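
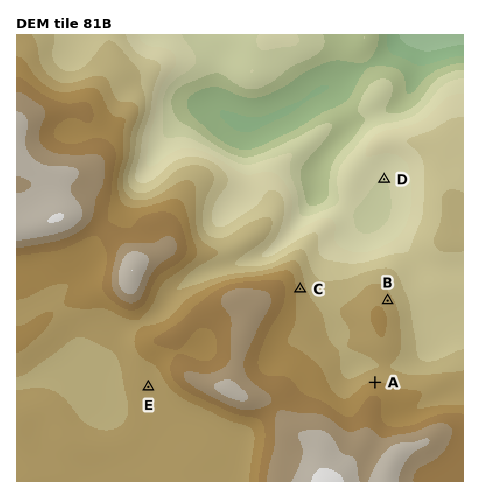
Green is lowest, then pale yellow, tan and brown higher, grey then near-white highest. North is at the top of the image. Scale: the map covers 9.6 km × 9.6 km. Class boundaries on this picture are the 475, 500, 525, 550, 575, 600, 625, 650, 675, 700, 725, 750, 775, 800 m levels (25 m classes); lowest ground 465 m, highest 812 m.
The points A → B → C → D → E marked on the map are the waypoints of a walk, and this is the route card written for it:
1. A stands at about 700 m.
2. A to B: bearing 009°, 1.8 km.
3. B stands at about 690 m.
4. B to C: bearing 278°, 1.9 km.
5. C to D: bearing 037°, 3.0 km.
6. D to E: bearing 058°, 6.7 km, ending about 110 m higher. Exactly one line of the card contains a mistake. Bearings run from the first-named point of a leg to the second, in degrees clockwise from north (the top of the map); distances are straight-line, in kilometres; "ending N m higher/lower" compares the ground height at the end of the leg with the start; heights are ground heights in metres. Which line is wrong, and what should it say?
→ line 6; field bearing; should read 229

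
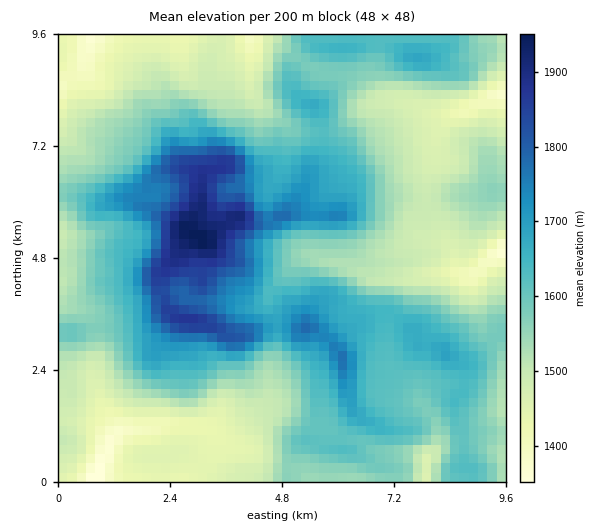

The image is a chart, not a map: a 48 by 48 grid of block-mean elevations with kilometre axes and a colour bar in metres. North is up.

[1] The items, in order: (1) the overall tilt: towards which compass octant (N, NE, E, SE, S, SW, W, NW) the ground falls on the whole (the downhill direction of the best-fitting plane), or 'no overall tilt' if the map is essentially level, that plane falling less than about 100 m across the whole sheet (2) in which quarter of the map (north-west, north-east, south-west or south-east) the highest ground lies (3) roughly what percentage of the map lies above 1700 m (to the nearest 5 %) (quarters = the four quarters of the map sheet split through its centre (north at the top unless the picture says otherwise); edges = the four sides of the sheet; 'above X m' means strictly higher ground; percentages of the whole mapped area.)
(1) No overall tilt - high and low ground are spread across the sheet.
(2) The highest ground is in the north-west quarter.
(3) Roughly 15 % of the ground is higher than 1700 m.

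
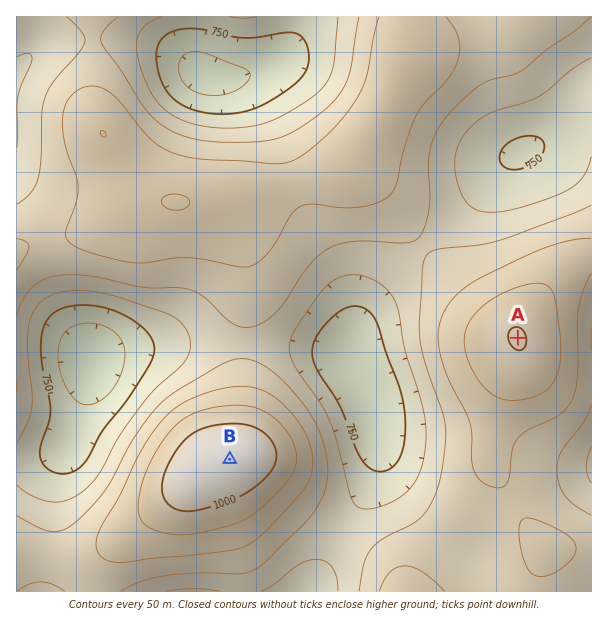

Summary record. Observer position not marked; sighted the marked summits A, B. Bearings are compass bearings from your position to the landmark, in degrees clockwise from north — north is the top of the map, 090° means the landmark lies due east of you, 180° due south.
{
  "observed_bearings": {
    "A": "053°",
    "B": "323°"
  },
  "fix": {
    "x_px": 276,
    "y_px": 520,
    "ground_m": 900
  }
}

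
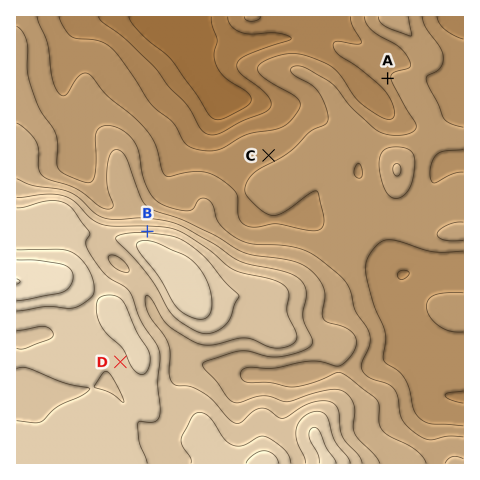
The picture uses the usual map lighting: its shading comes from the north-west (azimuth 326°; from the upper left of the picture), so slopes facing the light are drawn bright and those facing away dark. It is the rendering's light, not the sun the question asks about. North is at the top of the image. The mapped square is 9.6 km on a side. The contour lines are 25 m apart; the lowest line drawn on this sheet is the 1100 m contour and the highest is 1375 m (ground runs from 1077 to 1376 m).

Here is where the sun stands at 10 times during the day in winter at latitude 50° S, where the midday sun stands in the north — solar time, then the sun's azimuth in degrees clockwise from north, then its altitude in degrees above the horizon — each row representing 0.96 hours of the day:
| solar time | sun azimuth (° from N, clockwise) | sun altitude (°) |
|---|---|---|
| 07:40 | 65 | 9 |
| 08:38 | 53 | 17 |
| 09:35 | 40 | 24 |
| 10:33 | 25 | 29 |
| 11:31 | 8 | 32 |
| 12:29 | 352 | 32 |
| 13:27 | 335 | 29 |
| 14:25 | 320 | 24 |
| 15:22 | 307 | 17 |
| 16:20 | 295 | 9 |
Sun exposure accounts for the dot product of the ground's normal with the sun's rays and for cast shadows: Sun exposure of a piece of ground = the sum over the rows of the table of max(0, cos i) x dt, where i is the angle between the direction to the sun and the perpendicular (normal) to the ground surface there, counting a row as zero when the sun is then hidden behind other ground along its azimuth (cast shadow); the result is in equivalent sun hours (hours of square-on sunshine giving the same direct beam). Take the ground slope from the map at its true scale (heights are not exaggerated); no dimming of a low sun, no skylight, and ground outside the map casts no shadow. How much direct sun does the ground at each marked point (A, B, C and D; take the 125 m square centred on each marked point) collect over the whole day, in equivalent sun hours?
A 3.4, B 4.6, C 3.8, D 3.4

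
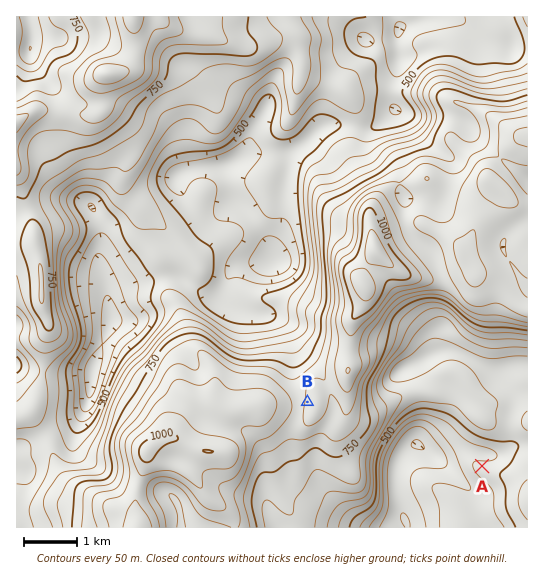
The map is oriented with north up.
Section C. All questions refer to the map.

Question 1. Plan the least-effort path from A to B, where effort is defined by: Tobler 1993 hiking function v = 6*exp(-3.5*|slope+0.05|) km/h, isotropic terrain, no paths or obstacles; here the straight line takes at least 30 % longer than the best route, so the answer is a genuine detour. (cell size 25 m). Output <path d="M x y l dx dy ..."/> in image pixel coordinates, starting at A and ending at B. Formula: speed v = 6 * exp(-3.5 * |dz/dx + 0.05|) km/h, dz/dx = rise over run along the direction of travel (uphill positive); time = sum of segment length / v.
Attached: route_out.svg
<path d="M482 466l-8-8-7-13-8-8-5-11-12-12-21-11-27 0-33 18-16 0-6-3-2-3-11-5-3 0-16-8"/>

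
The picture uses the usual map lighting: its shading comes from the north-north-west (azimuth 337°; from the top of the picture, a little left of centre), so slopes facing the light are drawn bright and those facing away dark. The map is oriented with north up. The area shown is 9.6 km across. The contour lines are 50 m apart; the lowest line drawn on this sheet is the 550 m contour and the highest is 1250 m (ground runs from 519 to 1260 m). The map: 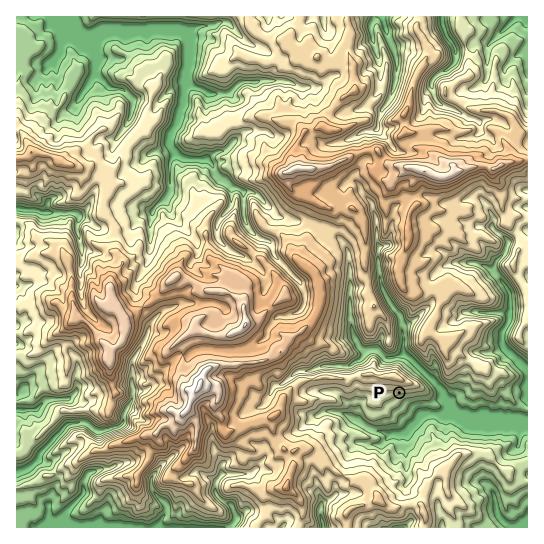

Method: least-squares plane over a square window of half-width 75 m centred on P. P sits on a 28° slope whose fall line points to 171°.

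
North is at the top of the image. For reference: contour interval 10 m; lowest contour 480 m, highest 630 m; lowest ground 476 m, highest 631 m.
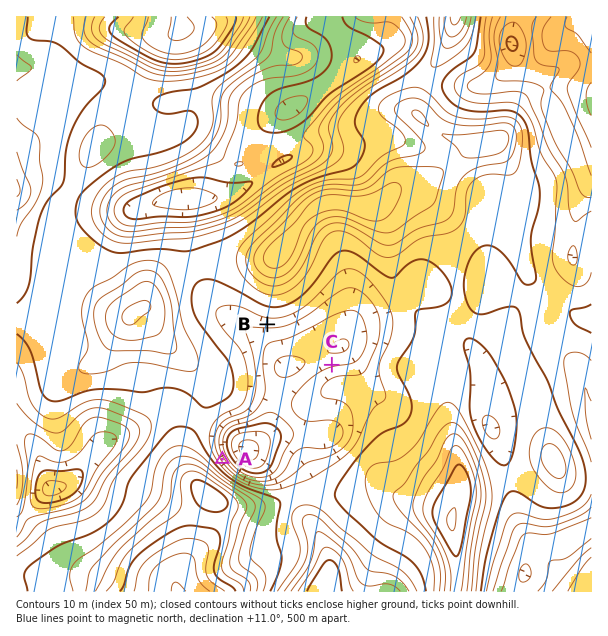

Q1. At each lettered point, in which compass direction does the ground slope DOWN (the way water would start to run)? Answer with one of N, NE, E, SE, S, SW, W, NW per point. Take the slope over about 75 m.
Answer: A NE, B S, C N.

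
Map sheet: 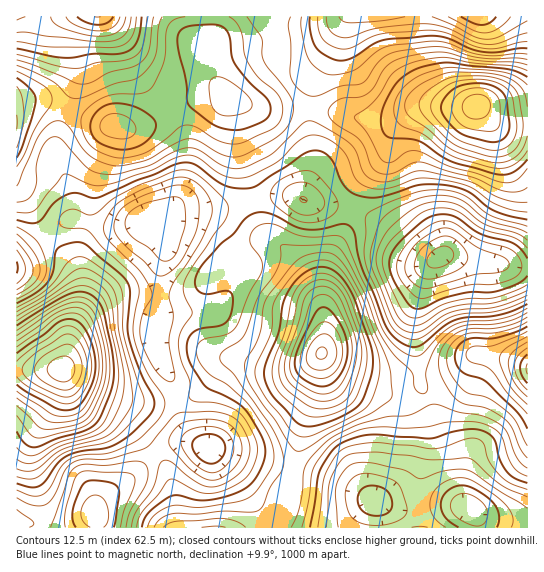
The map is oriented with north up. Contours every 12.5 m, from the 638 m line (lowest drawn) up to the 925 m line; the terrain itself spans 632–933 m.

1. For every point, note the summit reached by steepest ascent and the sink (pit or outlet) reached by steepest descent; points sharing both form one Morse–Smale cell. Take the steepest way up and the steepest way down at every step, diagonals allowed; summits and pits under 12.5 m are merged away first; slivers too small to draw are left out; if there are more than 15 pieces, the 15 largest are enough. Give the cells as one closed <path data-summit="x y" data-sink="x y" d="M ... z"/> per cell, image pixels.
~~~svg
<path data-summit="477 105" data-sink="441 257" d="M477 105l-16 3-35-1-16 6-17 17-4 8-4 19-24 26-10 26 30 14 28 25 20 11 26-3 40 8 32 3 1-142-33-2z"/><path data-summit="322 353" data-sink="149 219" d="M254 200l-33 8-40 1-28 12 7 6 5 14 0 13-5 20 0 31-7 25 0 8 8 24 11 19 5 19 16-4 6-4 12-11 6-12 8-8 17-1 23 8 21 1 17-4 11-5 9-9 1-28-4-9-5-5-33-9-29-21-16-8-10-3-10 2 20-18 21-11 14-2-11-10z"/><path data-summit="477 105" data-sink="478 17" d="M527 16l-180 0-6 9-16 36-12 17-2 31 26 3 25 7 25 1 32-13 58-2 18 18 32 1z"/><path data-summit="322 353" data-sink="441 257" d="M353 209l-2 1-7 23-13 24-4 12-5 39-3-11-18-31-15-17-13-9-15 1-21 11-18 17 8-1 10 3 16 8 29 21 33 9 5 5 5 15-4 25 8 13 10 10 10 6 52 18 17 2 9-3-7-17-5-38 0-35 10-36 4-8 8-7-8 0-12-6-15-10-17-18z"/><path data-summit="322 353" data-sink="374 501" d="M322 355l-2 3-3 32-14 36-8 41-10 28-1 14-8 18 98 1 1-27 23 8 20 0-1-22 10-44 0-16-6-17-4-5-14-2-60-23-14-13z"/><path data-summit="62 370" data-sink="95 514" d="M62 369l-46 1 1 158 80 0 0-7-2-10 6-12 28-19 26-26 0-3-29-30-47-24-10-12z"/><path data-summit="62 370" data-sink="149 219" d="M150 219l-28 8-17 0-15-4-6 2-5 26 4 30-2 20-12 34-1 16-5 19 15 11 41 18 22 4 20 0 15-4-4-18-11-19-8-24 0-8 7-25 0-31 5-20 0-13-8-18z"/><path data-summit="322 353" data-sink="210 449" d="M321 355l-18 10-17 4-13 0-31-9-13 0-12 9-6 12-12 11-23 9 4 17 8 15 10 10 12 5 26 27 23 35 8 18 9-1 8-18 1-14 10-28 8-41 14-36z"/><path data-summit="527 369" data-sink="467 507" d="M483 355l-6 0-6 6-6 12-8 10-29 16 16 52 1 23 12 24 10 10 11 7 16 5 33 1 1-155-19-7z"/><path data-summit="527 369" data-sink="441 257" d="M455 256l-13 0-13 10-14 44 0 35 5 38 7 16 11-4 19-12 20-28 25 2 26 8 0-98-50-6z"/><path data-summit="115 126" data-sink="149 219" d="M170 109l-16 12-13 6-18 1-8-3-2 2-17 46-10 50 19 4 17 0 27-8 9 1 8-4 9-10 6-12 6-23 0-26-3-11z"/><path data-summit="229 101" data-sink="478 17" d="M346 16l-13 5-18 3-26 0-18-7-6 10-12 9-27 4-17 5 8 40 12 15 22 7 59 1 3-30 12-17z"/><path data-summit="229 101" data-sink="98 17" d="M214 16l-109 1 18 24 16 34 32 34 22-9 16-3 18 1-10-13-4-14-1-16-4-9 7-19z"/><path data-summit="62 370" data-sink="17 267" d="M47 235l-31 23 1 111 45 0 5-11 4-28 8-20 1-29-3-8-9-15z"/><path data-summit="115 126" data-sink="98 17" d="M105 16l-19 0-6 9-5 21 4 28-12 36 40 15 28 3 14-4 13-8 7-7-30-34-16-34z"/>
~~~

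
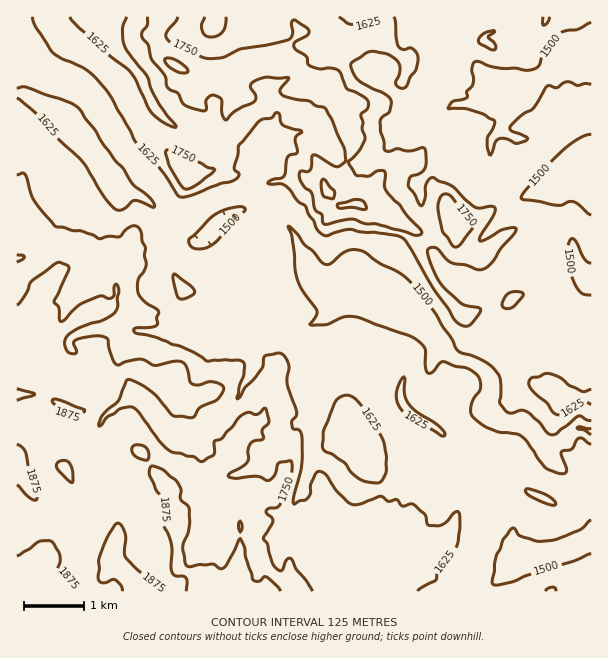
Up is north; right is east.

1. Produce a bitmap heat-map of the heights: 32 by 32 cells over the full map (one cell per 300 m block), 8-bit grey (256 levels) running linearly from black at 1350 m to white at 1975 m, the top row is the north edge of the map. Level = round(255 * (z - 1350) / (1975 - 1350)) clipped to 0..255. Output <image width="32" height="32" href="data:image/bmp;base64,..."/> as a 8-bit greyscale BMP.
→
<image width="32" height="32" href="data:image/bmp;base64,Qk02CAAAAAAAADYEAAAoAAAAIAAAACAAAAABAAgAAAAAAAAEAAATCwAAEwsAAAABAAAAAAAAAAAAAAEBAQACAgIAAwMDAAQEBAAFBQUABgYGAAcHBwAICAgACQkJAAoKCgALCwsADAwMAA0NDQAODg4ADw8PABAQEAAREREAEhISABMTEwAUFBQAFRUVABYWFgAXFxcAGBgYABkZGQAaGhoAGxsbABwcHAAdHR0AHh4eAB8fHwAgICAAISEhACIiIgAjIyMAJCQkACUlJQAmJiYAJycnACgoKAApKSkAKioqACsrKwAsLCwALS0tAC4uLgAvLy8AMDAwADExMQAyMjIAMzMzADQ0NAA1NTUANjY2ADc3NwA4ODgAOTk5ADo6OgA7OzsAPDw8AD09PQA+Pj4APz8/AEBAQABBQUEAQkJCAENDQwBEREQARUVFAEZGRgBHR0cASEhIAElJSQBKSkoAS0tLAExMTABNTU0ATk5OAE9PTwBQUFAAUVFRAFJSUgBTU1MAVFRUAFVVVQBWVlYAV1dXAFhYWABZWVkAWlpaAFtbWwBcXFwAXV1dAF5eXgBfX18AYGBgAGFhYQBiYmIAY2NjAGRkZABlZWUAZmZmAGdnZwBoaGgAaWlpAGpqagBra2sAbGxsAG1tbQBubm4Ab29vAHBwcABxcXEAcnJyAHNzcwB0dHQAdXV1AHZ2dgB3d3cAeHh4AHl5eQB6enoAe3t7AHx8fAB9fX0Afn5+AH9/fwCAgIAAgYGBAIKCggCDg4MAhISEAIWFhQCGhoYAh4eHAIiIiACJiYkAioqKAIuLiwCMjIwAjY2NAI6OjgCPj48AkJCQAJGRkQCSkpIAk5OTAJSUlACVlZUAlpaWAJeXlwCYmJgAmZmZAJqamgCbm5sAnJycAJ2dnQCenp4An5+fAKCgoAChoaEAoqKiAKOjowCkpKQApaWlAKampgCnp6cAqKioAKmpqQCqqqoAq6urAKysrACtra0Arq6uAK+vrwCwsLAAsbGxALKysgCzs7MAtLS0ALW1tQC2trYAt7e3ALi4uAC5ubkAurq6ALu7uwC8vLwAvb29AL6+vgC/v78AwMDAAMHBwQDCwsIAw8PDAMTExADFxcUAxsbGAMfHxwDIyMgAycnJAMrKygDLy8sAzMzMAM3NzQDOzs4Az8/PANDQ0ADR0dEA0tLSANPT0wDU1NQA1dXVANbW1gDX19cA2NjYANnZ2QDa2toA29vbANzc3ADd3d0A3t7eAN/f3wDg4OAA4eHhAOLi4gDj4+MA5OTkAOXl5QDm5uYA5+fnAOjo6ADp6ekA6urqAOvr6wDs7OwA7e3tAO7u7gDv7+8A8PDwAPHx8QDy8vIA8/PzAPT09AD19fUA9vb2APf39wD4+PgA+fn5APr6+gD7+/sA/Pz8AP39/QD+/v4A////APLt5cvQ1uTaz9jl7eXZyq+hm5WTj4d4aFdNPz5KYGhl7u7VxdPj1sjS19bX4selopqamZaQiYByaFlANzY6QlHS39DCzeTLxtLSyMrVtJGYl5eTjYh/enZvX0U5ODg0LsTFwr/H18rI29nDw9G2jIiOjIaFgXt0cnFlTz9ES0g7x8rBxsbLx8re2L7Ez7OYeYGCeHh5dXBrb2pZSFVlZVPVy8PNx8fFzt7PvMHAs693dXhrbWxoZGZsZVNbbWpbX93A0s/GxsbW1b+zraOgp4pram14b11mbGdYVWZgSUJb2L3Qz8vI0c+xpqKvq5KTjl9se4tyWGhuY1xiZk0oPVjLt7i7xMfNtZGJkqWtopN8X3uMj2hOXW1lWFBLLSEgMcLDycqwtLiWkZeFhqSmlG5adod1UVhuZU0/KCYpVFEu0c/Uy8Wql5GvsqSPhpyaa09oeGBNcFZMRTcqQ1NxfW7JwLmwsbGerr6rpJ54hYtZR1FYUEtpRkdMQSxQbXx2Yrqtq6iop6morp+DgnRqgl5JQkJCRVxEPj0zQFlhXk5DvLSopaqalJCAcVtXWFtjTUpMS0xOTj8vOk1iXlFHREe8s6iinI15cF1NSEdHS0hAQUVLR0A7MjZWZ19WUU5OULGuo6epn4x3XVBNS0hFQUA+OTo4NTM2SHlyZGlgWFBOpa+im56hgWJecVlGQUBBQTw6NzY6OkBra2RlcGteTT+eqKeZjpp6ZmVeSENCQ0Q+Ojk5Ojs9WmxjZ2RhYFlHO6GWnpeGinpmYENAQ0lHRD08QDw9P0pza3x6c2JaTj89lpGIgXd2dmVWPj0+R0lCPUhdTk5TboyKp392bV9PQD6Df2xpZWZqY08+PT1AQz9CbaCTo7G4kJ67mGplYExAP3drYWJmdG1sUE5FQD9BQ1ybzdPRvZh1o6NvaU5EPz08cWViZHGOc1dln39jVF5nhrfTwb6lfW2BaE1RVkA4OjluY2Rpg4dXWpW3pY9qWWWNrrGmlZuDdF1UVURPVD01NWhjaX2GX1uCoJKIjmpUWHKUlaeTeHNxW1tRQENGSDovYmd+i29Qd5N/dn6RgltacH2WuJpqWmBZV008PEBCRUFmeIF2VV+Pd3WLmKCbh3SGkKm7m3JZS0hHQjk2P0ZIRnN0a1xRgopwja+pqa+XlaexvbaWdF9aTkA3LywwQkVDY1ZQUnSRdXewyr3Aw6ajq7G3i2llcWRVSzsxMDEyODdPU2iDjHVxmtDCrK29wbesnY95amx0bGBTQ09SSzEiH1FplY1xa4Gsqp2dnp+hp6SXiIOAe29jW1ZmbmNfRzEvXoWPcGZqgq6qm6ammpabo5N9cnJ6amheVFlmZGBmSD4="/>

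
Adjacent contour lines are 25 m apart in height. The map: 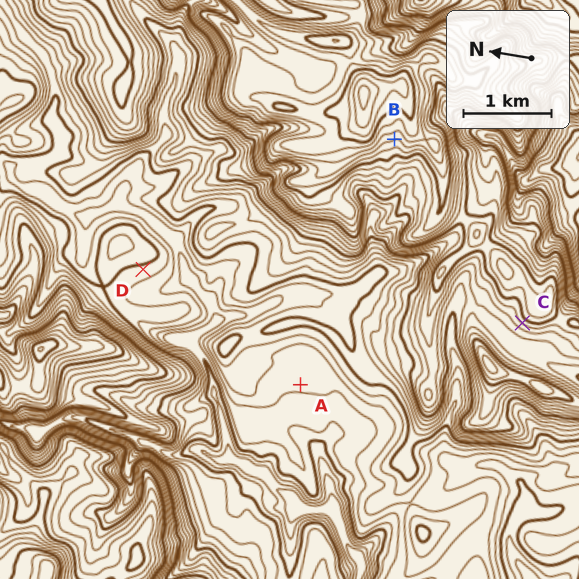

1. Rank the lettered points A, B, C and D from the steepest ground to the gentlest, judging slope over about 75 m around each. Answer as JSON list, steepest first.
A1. ["C", "B", "D", "A"]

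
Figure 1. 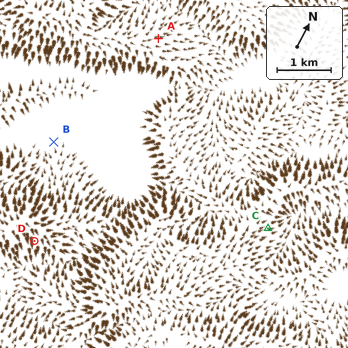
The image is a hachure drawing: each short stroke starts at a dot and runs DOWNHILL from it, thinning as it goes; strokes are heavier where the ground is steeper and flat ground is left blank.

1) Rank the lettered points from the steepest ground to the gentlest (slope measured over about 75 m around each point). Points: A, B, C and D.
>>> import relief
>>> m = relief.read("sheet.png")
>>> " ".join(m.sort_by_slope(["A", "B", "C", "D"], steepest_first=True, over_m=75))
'D C A B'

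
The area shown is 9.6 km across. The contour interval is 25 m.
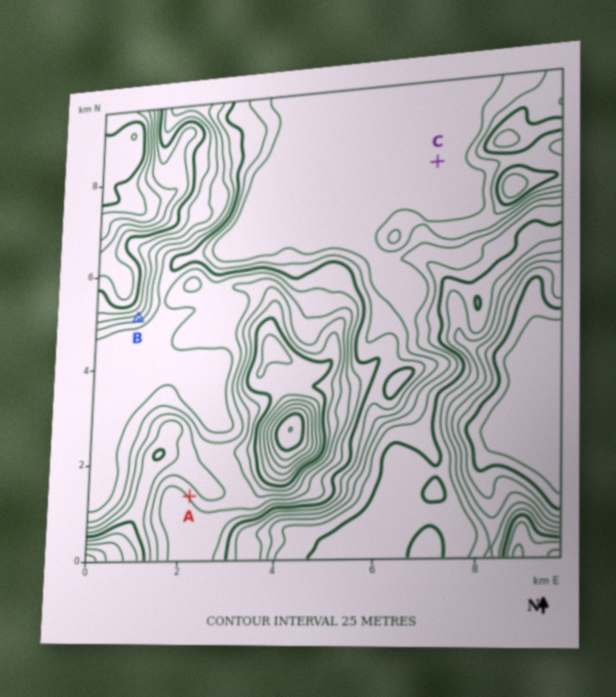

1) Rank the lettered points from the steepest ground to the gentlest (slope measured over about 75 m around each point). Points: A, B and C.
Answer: B A C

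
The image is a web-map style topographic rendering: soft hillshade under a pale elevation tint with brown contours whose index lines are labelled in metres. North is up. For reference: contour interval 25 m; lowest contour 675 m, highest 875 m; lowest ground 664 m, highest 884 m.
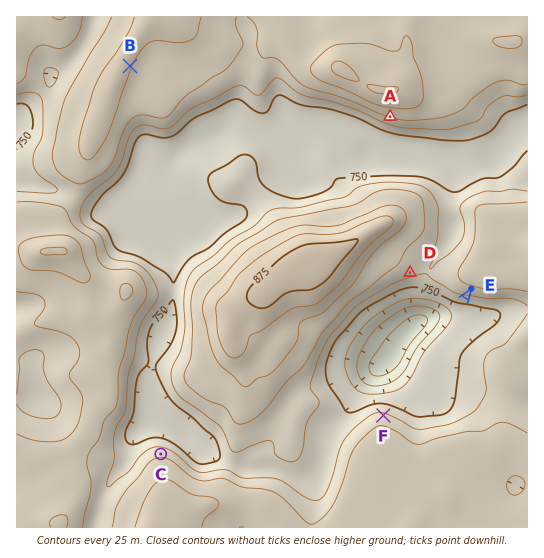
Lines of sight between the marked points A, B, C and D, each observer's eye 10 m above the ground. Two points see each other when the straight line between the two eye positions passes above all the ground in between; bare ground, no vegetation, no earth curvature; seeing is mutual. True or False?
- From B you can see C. True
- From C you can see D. False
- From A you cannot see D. True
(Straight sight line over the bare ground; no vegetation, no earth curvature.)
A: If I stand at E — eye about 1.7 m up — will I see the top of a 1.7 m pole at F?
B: Yes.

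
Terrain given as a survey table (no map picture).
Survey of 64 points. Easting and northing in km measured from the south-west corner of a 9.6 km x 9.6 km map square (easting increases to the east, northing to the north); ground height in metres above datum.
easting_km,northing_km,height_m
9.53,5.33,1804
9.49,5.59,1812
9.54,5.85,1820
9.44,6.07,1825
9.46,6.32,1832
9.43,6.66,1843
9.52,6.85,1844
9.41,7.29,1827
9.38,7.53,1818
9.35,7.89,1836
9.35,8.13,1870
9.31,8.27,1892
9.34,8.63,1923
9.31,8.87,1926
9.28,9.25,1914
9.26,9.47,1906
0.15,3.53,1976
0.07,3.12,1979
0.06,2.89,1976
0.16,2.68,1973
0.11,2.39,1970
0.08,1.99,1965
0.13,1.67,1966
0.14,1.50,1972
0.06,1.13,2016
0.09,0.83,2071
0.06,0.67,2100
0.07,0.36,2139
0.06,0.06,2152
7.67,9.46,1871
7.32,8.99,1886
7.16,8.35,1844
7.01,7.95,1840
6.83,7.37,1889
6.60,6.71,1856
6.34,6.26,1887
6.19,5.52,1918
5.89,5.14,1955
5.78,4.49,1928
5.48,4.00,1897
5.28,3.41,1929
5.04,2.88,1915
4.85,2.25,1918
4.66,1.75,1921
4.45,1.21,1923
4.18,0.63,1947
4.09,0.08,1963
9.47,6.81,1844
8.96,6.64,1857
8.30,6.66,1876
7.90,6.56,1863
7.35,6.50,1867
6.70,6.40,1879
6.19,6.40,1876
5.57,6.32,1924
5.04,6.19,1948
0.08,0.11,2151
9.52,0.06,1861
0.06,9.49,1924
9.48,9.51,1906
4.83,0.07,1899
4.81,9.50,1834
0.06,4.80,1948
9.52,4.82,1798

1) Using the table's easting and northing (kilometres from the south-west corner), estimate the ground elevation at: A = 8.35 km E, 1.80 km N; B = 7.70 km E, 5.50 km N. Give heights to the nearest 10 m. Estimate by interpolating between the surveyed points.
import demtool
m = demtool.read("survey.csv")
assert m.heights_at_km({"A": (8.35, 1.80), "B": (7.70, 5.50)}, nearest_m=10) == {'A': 1830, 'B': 1870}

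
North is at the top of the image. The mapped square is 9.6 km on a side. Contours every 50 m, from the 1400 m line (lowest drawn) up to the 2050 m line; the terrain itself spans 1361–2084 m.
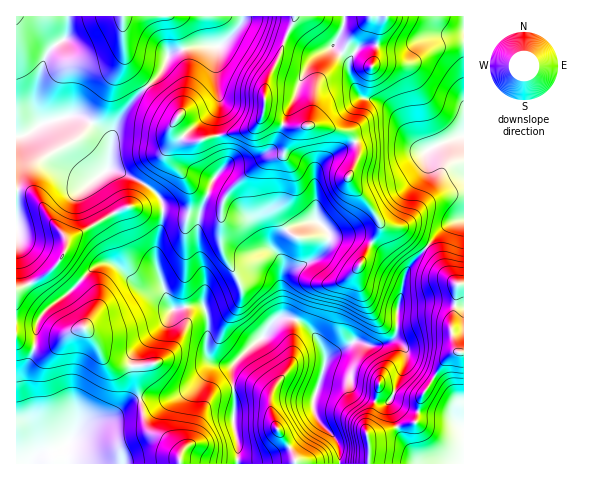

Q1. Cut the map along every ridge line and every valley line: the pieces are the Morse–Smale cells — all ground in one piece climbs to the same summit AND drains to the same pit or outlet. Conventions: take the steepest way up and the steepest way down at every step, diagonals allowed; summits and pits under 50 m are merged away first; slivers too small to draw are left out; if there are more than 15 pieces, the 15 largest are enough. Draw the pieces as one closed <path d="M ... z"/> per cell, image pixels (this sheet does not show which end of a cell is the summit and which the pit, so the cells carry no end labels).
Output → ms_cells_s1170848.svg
<path d="M343 16l-100 0-3 10-20 20-28 0-21 7-10 21-29 28-17 24-3 12-4 30 14 4 23 12 16 15 2 5 0 13-7 28 0 20 11 33 6 11 19-4 10 0 3 3 2 8-1 38 4 6 6 4 16 1 32-30 13-16 7-2 21 7 7 8 12 19 2 9 6-6 23-12 16 4 10-1 11-5 4-6 2-26 6-32 23-30-25-18-19-3-18-26-13-14-4-9 11-23-6-15-6-6-25-6-13-1 3-9 4-29 3-7 21-25-7-10 9-13 2-7z"/><path d="M76 115l-33 8-21 13-6 1 0 200 5 6 11 4 3 0 2-24 6-10 25-19 24-26 6-4 13-1 8 5 19 18 10 4 17 3-9-28 0-20 7-28 0-13-2-5-16-15-29-14-8 0 2-18 0-9-2-5-14-14z"/><path d="M242 16l-225 0-1 120 6 0 21-13 33-8 22 13 10 10 3 8 7-24 14-20 29-28 10-21 21-7 28 0 20-20z"/><path d="M341 53l-25 34-4 29-3 9 13 1 25 6 6 6 6 15-11 23 4 9 13 14 18 26 19 3 25 18 18-19 7-5 12-2 0-83-11 1-27 13-5-1-12-13-9-18-10-12-9-6-16-2-6-4-9-20-2-14z"/><path d="M285 317l-8 2-13 16-30 28-2 6 2 22-1 29 5 21 0 22 101 1 0-18-7-12-14-14-4-10 1-15 10-31-1-13-8-15-11-12z"/><path d="M427 247l-15 17-8 12-6 32 0 20-4 11-9 5-11 2-19-4-23 12-7 7-1 4 1 3 22 7 4 6 2 9 7 5 22 8 7-1 8 25 19-6 5-23 20-33 12-12 11-2 0-66-9-2-6-6-14-22z"/><path d="M384 16l-14 0-20 23-8 14 6 8 2 14 9 20 6 4 16 2 9 6 10 12 13 22 11 10 29-13 10-2 1-94-10 0-14 3-33 19-28-1-7 3 4-14 3-24z"/><path d="M84 328l-16 5-12 12-7 3-15-1-8 20-2 11 7 24 1 18 6 20 0 13-3 6 7-4 24-9 19-22 24-7 8-4 16-22 0-24-24-5-7-6-6-13z"/><path d="M111 263l-9 0-10 5-24 26-25 19-7 16-1 18 1 1 13 0 7-3 12-12 16-5 12 15 6 13 7 6 13 4 11-1 3-14 29-28 9-14-12-18-14-1-10-4-19-18z"/><path d="M232 365l-17 1-5 2-17 19-14 8-7 3-32 1 7 28 5 5 14 8 12 11 3 13 57-1 0-22-5-21z"/><path d="M202 305l-28 4-9 14-29 28-3 14 4 2 0 19 3 13 32-1 7-3 14-8 17-19 5-2 15-1-10 0-9-4-5-7 1-38z"/><path d="M463 352l-10 1-12 12-20 33-5 23-18 6 4 12 18 23 8 2 36-1z"/><path d="M139 399l-9 3-20 15-16 4-13 7-15 18 0 17 114 1 1-8-3-5-12-11-14-8-5-5z"/><path d="M329 368l-6 2-8 25-1 15 2 7 20 22 3 7 1 18 28 0 2-18-3-11 14-1 15-7-7-24-12-1-17-7-7-5-2-9-4-6z"/><path d="M463 16l-78 0-5 8-7 40 6-1 28 1 33-19 23-3z"/>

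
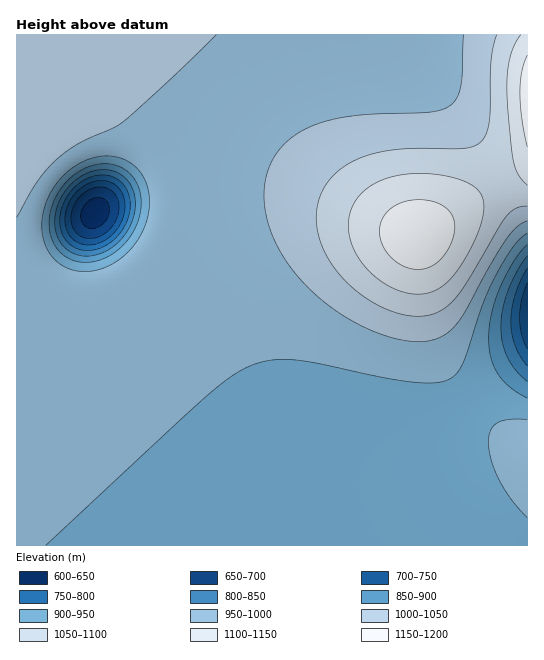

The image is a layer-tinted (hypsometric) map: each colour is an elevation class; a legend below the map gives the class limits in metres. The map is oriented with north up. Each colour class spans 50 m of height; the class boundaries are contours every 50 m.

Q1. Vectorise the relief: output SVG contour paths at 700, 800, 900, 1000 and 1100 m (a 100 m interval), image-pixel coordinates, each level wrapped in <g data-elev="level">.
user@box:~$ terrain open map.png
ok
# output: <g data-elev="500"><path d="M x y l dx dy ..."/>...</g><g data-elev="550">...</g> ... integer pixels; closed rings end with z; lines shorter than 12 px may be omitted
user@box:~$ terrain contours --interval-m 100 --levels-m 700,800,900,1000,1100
<g data-elev="700"><path d="M83 237l-8-5-3-8-1-11 3-9 7-8 9-7 9-2 10 2 6 6 4 8 0 9-3 9-7 9-8 6-10 3z"/></g><g data-elev="800"><path d="M527 366l-7-10-5-11-3-12-1-12 1-13 3-13 12-27"/><path d="M79 249l-11-6-7-12-1-15 5-15 9-13 13-10 15-3 13 3 10 8 5 11 0 14-5 14-9 12-11 9-14 4z"/></g><g data-elev="900"><path d="M527 398l-17-11-12-13-7-17-2-18 2-24 8-24 15-30 13-16"/><path d="M77 261l-8-3-8-5-5-6-4-8-3-10 0-10 6-20 12-18 18-13 18-4 10 0 8 3 12 10 7 14 1 17-5 19-11 17-15 11-17 7z"/></g><g data-elev="1000"><path d="M17 217l20-36 20-22 22-16 34-15 11-7 47-43 45-43"/><path d="M463 35l-2 52-5 12-7 8-8 3-11 2-63 2-33 5-28 10-12 7-10 8-12 17-7 20-1 23 6 24 9 21 13 20 17 19 20 17 22 15 26 13 22 6 22 3 10-2 10-3 14-12 10-13 23-43 18-29 11-13 10-6"/></g><g data-elev="1100"><path d="M409 293l17 0 15-6 13-12 13-20 12-26 5-21-1-8-2-6-11-10-15-6-17-3-19-2-18 2-15 4-13 6-11 8-8 10-4 12-2 13 3 15 6 13 10 13 12 11 15 9z"/><path d="M521 35l-7 11-5 14-2 17 0 20 7 66 4 12 9 10"/></g>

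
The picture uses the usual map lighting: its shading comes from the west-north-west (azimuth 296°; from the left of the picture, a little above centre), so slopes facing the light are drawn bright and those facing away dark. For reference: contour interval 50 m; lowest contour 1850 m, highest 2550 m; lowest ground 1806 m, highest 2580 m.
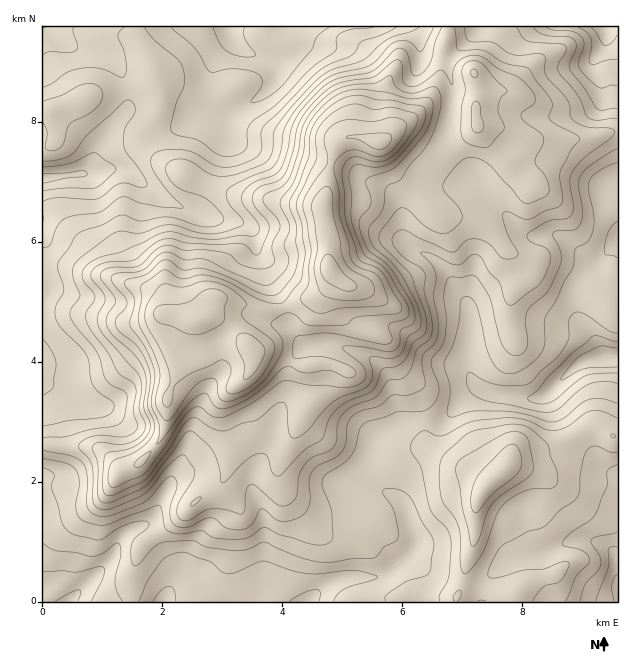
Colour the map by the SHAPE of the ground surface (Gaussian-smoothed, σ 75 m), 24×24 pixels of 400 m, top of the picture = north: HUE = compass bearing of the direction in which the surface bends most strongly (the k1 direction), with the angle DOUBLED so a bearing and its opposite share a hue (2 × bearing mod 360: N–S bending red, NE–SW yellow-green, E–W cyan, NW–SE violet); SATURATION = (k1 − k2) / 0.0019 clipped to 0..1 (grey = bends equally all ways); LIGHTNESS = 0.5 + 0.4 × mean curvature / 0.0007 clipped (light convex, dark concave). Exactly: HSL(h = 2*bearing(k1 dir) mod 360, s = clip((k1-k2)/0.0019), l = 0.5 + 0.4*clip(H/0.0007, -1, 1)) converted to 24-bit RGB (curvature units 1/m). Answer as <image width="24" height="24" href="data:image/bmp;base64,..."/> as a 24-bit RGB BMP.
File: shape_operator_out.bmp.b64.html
<image width="24" height="24" href="data:image/bmp;base64,Qk32BgAAAAAAADYAAAAoAAAAGAAAABgAAAABABgAAAAAAMAGAAATCwAAEwsAAAAAAAAAAAAAtXJrHWFDtVuUy6+Sj1aiRYV4lG13n3OSc5SFiHFsomN4Il0xXbdBcVXAk3zDm4bKU3HA5byuOWy0sa/SvXrCvb1+c3lcQIZCmYl1m2JoFFc12ZqDo4VvTVxibmBNmZZbgYZbalJYi2JdpHd2QpVBX507KXMwfHxFV0tu7bmVMnxUTHVHaJxT26TVya7gPym9pX6blXKBtrxZFIBR4HizljA2OIBMrH5sgq9bQUdyeaKNkbq4h4izi4eoh5CrLD5nZl9H1rJ2s9FeV3Z5kIddTn8vhmwlcBpKemaKyWO245NkLGIpBy4d+M3xY4ffSqeHs9nYXjChd7t+XqOObn+UiIacpIOPUidqmHOUq8lh2uFSSXt7i2l/nHh2eoCdfZilZ4aXMih5/s3Yv5SLEZxcCmJT8LTTnZPPfTiOcam8osyfUXqEa1dsgHpkekJKRVl8mYmhVJKw+9DTNWxKPXVUhbKMgJufd22MU1QjEiIghOKQ+c/89c3VAzAwYoFIvpNxU0eIk7J4xJ9fUjkvMnQ1UmV/kYKeWXWPbpCheq6vzIK289jtWJzNhHmgg25yeFRE09n4kK78v/nqLTt5/8zcCYezPVRhlK1rmXiOUHWF05KSipu8hr3HNFJyd46Rd4ScSLKyp42raYqi6NjQdGPApmfIo1GLzYHCh41VSX9BX00pPA8noUMJ/+m/DSI3us81PHQ2S3F8wImIxLR3YFQzQUItPG85cYxMKoQyQJZjcbKsn8iqsmXEdDGQ3anZrc7TiIhdcT1DbkUzDSst36nq/NbPCidr+cLfrdtPFk4wQ3A7z29szEB1UbxsNl+Aca1zd8OVL3lZTUgTMSoCJDADHFBKurSKqpByiHR5YU95rm6cWT6MIooZ79ehplrCHYZ8+tHUNWbNNG3Hd4bR1+X02sb0eRmAYNZ8ak2HWzdmqE+avqabtK6EBjcWD40YyXNbfVZYWDtJeFpIe0VJVc1bqMNylJFXPD+Bw+TD5tDvF1R4dYUcWzEIYwIF1vfUimwtMpdWKz5mf12Rz8izlaC8xJTOIJaAMCUDdUqebG2/lZvcmY3m3efGd4C8xbLbRMe1ZMgvfi8ifh9lvWt9VsK0QNliz2cbsPXbQ1bLKSVtX1aDyNmRgndgeWVklDWSpavWRm6NjlQ8X04dTFcatOGkgJC+wH7CxMrog7Lsfj/wwnTm0oSmwV18iN3U0Pvzk3TVYC1gPiZOVGJx3MadkoFWSYh6TVCWocShUEN6YlrW0uX5zez+yZDmYtKqdNOjzLRVayhBRSdPazdj66Kk0frv2OHznJPMvyq4limSNzt3VZWQj7Fmy6mjVXuWP5WXo66KSU2WTKZmbqEyVlUlR7pv3J2Oc5DC12TOfD+liyd9MTte2vWlyORuHG0pYR0ZLAcKiBsmZLyORpSJnc+3mbjJwG/CfFBDQaFJhlaXfa2ddHaeba9wNopZwMNxRjkfOSQOQwkGX14jZy9T5fe/vuiSOxEjSyE1bUuarMu/fnGzgMjCnEk2cmQcZD8gcciKe1OMos/Xe52ralKMu7SJZ3g8SR4GUzMbQEeaemjSmbfmfo7g8/XW0HE4iWO3VT6ZYbK1kLSlg3eXi1dwl0aKyae0qeDRX5u2a0+WKjIBRUcRUFwnp2AuXBc2sNrHmt3nXa/jcazSckm+jz6L9erG10IrUx4WWXAjUYloh4RcZm9Zc0lqdKt/osCkwKFzTjQtNkQvxrnmL7WePYqKVGmcc9XMp93EsHxvMkM4RD8oMBscflpQ6aZa/gwdzy7At+eeFFI6YHyci0RpSJ9Td6uDj5Fir3B7tWWmWWmCxbaKrmiKNm9xc6COl6lWUnc1imdPYktuS1KZT3C9Rl626eLi5tvws8fw9tXwqonlD0dVyVLNtNnBXaGwhae2eYu8jpXm28b3xqvTxY+7bpmrR3R2p4lxfpthWnlefWlYKHk9LnN0SYSnxL6s3sLEcpuxocrG+9D3SA7aKlPHycCJg0lFW69AUrVePJFRTXMwgnJeuJqxxpXGaUCPprCHp6mMVnOQgXGuo6fLIHFzKF5HWa5ltMimyWCs8rEpDCcl+E98pxWde+B8prnafqW+app5c1mXhUuQcZ2Ah4BShUk+eVZ+osehmI6kaGSVVKqSjkQ9bS4wLXE4JnUfaGwcQDUf+t3RDhFi2ZtAWf7p5KLNbkBw1nmi1m1KFUcmSnObg0henmFqgYWnhK6uiK1wdWZfm4BxOzpwsVi9pczXd4bDUliieb6uPKeLf70jthCc78ucHIMqfUgqm5lgNK5dwYLi6bHzHRRg"/>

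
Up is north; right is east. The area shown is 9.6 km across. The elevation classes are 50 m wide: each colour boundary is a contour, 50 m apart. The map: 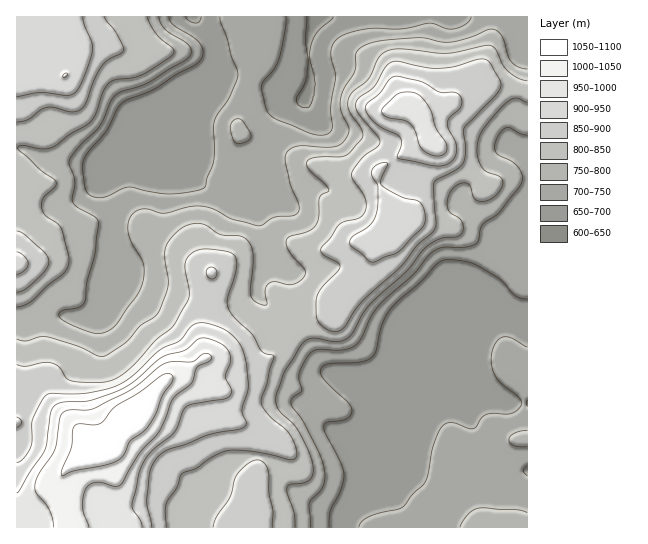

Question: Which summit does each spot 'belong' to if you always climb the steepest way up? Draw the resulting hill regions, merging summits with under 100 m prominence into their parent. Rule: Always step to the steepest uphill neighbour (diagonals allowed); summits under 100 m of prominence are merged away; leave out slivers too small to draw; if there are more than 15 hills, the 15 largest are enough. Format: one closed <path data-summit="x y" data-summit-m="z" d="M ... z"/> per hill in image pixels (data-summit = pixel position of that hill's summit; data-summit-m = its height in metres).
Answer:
<path data-summit="139 407" data-summit-m="1077" d="M317 16l-122 1 16 18 4 8 0 23-8 7-10 6-80 79-10 24 10 23-1 32 5 18-1 18-7 14-4 23-6 7-5 3-16 0-19-5-12 0-22 6-13 1 1 206 511-1 0-360-9-10-17-8-17 21-22 21-4 10 8 10 24 20 14 8 19 3-9 2-6 5-10 22-10 14-1 4 5 5-14 5-7 7-3 8-52 53-39 16-13 0-30-8-8-4-7-8-24-38-7-8-18-8-14-15 0-11 11-26 0-10-15-41-6-7-14-6 8-3 0-8 6-13 6-6 9-3 6-5 12-22 8-22 5-6 8-4 8-15 2-16-3-27z"/><path data-summit="433 142" data-summit-m="977" d="M527 16l-210 1-9 26 3 27-2 16-8 15-8 4-5 6-8 22-12 22-6 5-9 3-6 6-6 13 0 8-8 3 14 6 6 7 15 41 0 10-11 26 2 14 12 12 18 8 7 8 24 38 7 8 31 10 20 2 39-16 52-53 3-8 7-7 14-5-5-5 1-4 10-14 10-22 6-5 9-2-19-3-14-8-24-20-8-12 4-8 22-21 17-21 13 6 13 11z"/><path data-summit="65 75" data-summit-m="951" d="M194 16l-177 0-1 131 34 14 29 2 10 2 9 0 20-9 71-71 18-12 8-7 0-23-4-8z"/><path data-summit="17 263" data-summit-m="910" d="M21 148l-5 1 0 172 13 0 22-6 12 0 19 5 16 0 5-3 6-7 4-23 7-14 1-10 0-8-5-18 1-32-10-22 12-26-21 8-40-2-16-4z"/>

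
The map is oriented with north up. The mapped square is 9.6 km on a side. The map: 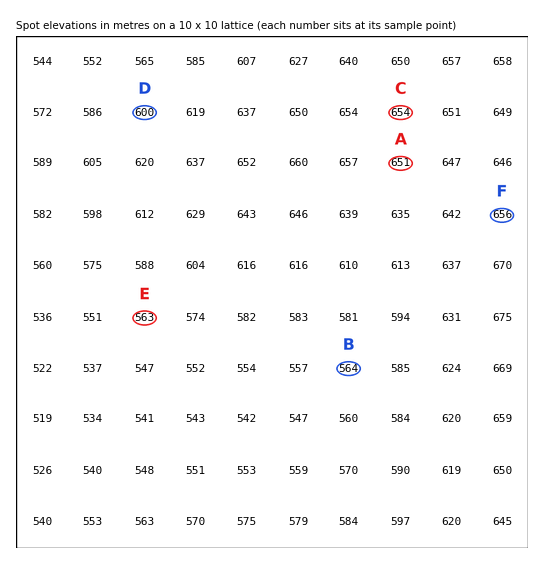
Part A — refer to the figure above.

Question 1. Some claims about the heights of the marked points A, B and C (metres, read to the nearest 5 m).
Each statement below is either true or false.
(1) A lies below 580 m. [false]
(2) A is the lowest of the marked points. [false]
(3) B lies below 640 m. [true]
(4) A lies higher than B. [true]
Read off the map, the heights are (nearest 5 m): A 650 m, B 565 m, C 655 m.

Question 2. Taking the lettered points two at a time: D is higher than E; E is lower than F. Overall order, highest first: F D E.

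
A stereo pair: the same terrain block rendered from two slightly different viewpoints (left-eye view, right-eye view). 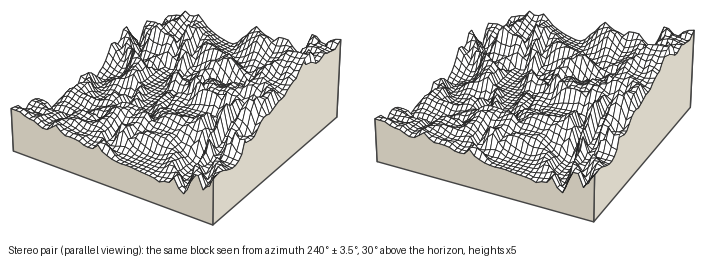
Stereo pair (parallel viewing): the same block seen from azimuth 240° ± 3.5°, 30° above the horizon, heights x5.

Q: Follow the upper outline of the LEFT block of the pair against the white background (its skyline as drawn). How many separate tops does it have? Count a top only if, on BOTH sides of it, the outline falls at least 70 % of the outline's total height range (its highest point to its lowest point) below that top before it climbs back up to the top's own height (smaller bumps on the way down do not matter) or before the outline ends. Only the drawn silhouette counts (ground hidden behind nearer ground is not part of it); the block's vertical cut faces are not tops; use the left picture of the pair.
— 0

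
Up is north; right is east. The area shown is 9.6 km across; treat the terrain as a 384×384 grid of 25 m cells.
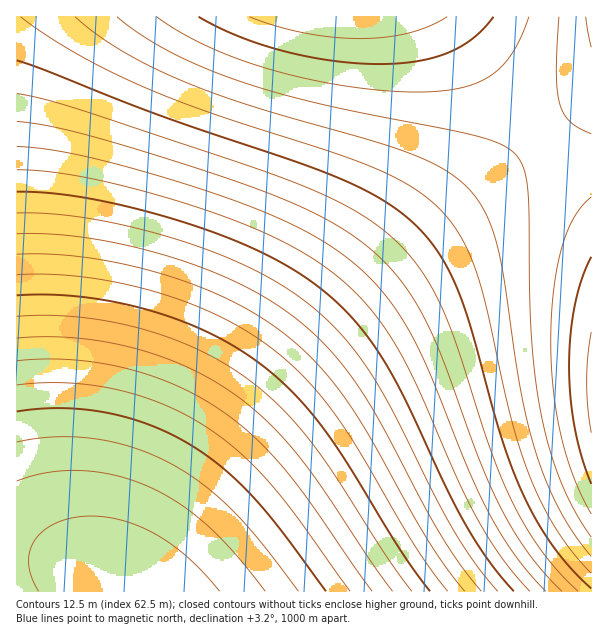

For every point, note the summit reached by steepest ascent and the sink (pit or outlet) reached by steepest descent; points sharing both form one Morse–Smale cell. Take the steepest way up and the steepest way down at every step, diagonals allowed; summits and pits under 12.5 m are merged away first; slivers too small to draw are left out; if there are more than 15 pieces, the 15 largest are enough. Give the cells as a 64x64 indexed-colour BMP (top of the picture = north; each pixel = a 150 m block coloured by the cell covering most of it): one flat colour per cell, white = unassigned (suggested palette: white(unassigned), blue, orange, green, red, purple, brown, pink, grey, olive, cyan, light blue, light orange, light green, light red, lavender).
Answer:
<image width="64" height="64" href="data:image/bmp;base64,Qk12CAAAAAAAAHYAAAAoAAAAQAAAAEAAAAABAAQAAAAAAAAIAAATCwAAEwsAABAAAAAAAAAA////ALR3HwAOf/8ALKAsACgn1gC9Z5QAS1aMAMJ34wB/f38AIr28AM++FwDox64AeLv/AIrfmACWmP8A1bDFABERERERERIiIiIiIiIiIiIiIiIiIiIiIiIiIiIiIiIiERERERERESIiIiIiIiIiIiIiIiIiIiIiIiIiIiIiIiIRERERERERIiIiIiIiIiIiIiIiIiIiIiIiIiIiIiIiIhEREREREREiIiIiIiIiIiIiIiIiIiIiIiIiIiIiIiIiERERERERERIiIiIiIiIiIiIiIiIiIiIiIiIiIiIiIiIRERERERERESIiIiIiIiIiIiIiIiIiIiIiIiIiIiIiIhERERERERERIiIiIiIiIiIiIiIiIiIiIiIiIiIiIiIiERERERERERESIiIiIiIiIiIiIiIiIiIiIiIiIiIiIiIRERERERERERIiIiIiIiIiIiIiIiIiIiIiIiIiIiIiIhERERERERERESIiIiIiIiIiIiIiIiIiIiIiIiIiIiIiEREREREREREREiIiIiIiIiIiIiIiIiIiIiIiIiIiIiIRERERERERERESIiIiIiIiIiIiIiIiIiIiIiIiIiIiIhEREREREREREREiIiIiIiIiIiIiIiIiIiIiIiIiIiIiERERERERERERERIiIiIiIiIiIiIiIiIiIiIiIiIiIiIRERERERERERERESIiIiIiIiIiIiIiIiIiIiIiIiIiIhERERERERERERERIiIiIiIiIiIiIiIiIiIiIiIiIiIiERERERERERERERESIiIiIiIiIiIiIiIiIiIiIiIiIiIREREREREREREREREiIiIiIiIiIiIiIiIiIiIiIiIiIhERERERERERERERERIiIiIiIiIiIiIiIiIiIiIiIiIiERERERERERERERERESIiIiIiIiIiIiIiIiIiIiIiIiIRERERERERERERERERIiIiIiIiIiIiIiIiIiIiIiIiIhERERERERERERERERESIiIiIiIiIiIiIiIiIiIiIiIiEREREREREREREREREREiIiIiIiIiIiIiIiIiIiIiIiIRERERERERERERERERERIiIiIiIiIiIiIiIiIiIiIiIhERERERERERERERERERESIiIiIiIiIiIiIiIiIiIiIiEREREREREREREREREREREiIiIiIiIiIiIiIiIiIiIiIRERERERERERERERERERERIiIiIiIiIiIiIiIiIiIiIhERERERERERERERERERERESIiIiIiIiIiIiIiIiIiIiEREREREREREREREREREREREiIiIiIiIiIiIiIiIiIiIRERERERERERERERERERERERIiIiIiIiIiIiIiIiIiIhERERERERERERERERERERERESIiIiIiIiIiIiIiIiIiEREREREREREREREREREREREREiIiIiIiIiIiIiIiIiIRERERERERERERERERERERERERIiIiIiIiIiIiIiIiIhERERERERERERERERERERERERESIiIiIiIiIiIiIiIiEREREREREREREREREREREREREREiIiIiIiIiIiIiIiIRERERERERERERERERERERERERERIiIiIiIiIiIiIiIhERERERERERERERERERERERERERESIiIiIiIiIiIiIiEREREREREREREREREREREREREREREiIiIiIiIiIiIiIRERERERERERERERERERERERERERERIiIiIiIiIiIiIhERERERERERERERERERERERERERERESIiIiIiIiIiIiEREREREREREREREREREREREREREREREiIiIiIiIiIiIRERERERERERERERERERERERERERERERIiIiIiIiIiIhERERERERERERERERERERERERERERERERIiIiIiIiIiERERERERERERERERERERERERERERERERESIiIiIiIiIREREREREREREREREREREREREREREREREREiIiIiIiJBERERERERERERERERERERERERERERERERERIiIiIiIkERERERERERERERERERERERERERERERERERESIiIiIkQRERERERERERERERERERERERERERERERERERESIiIkRBEREREREREREREREREREREREREREREREREREREiIkREERERERERERERERERERERERERERERERERERERERIkREQREREREREREREREREREREREREREREREREREREREURERBERERERERERERERERERERERERERERERERERERERM0REERERERERERERERERERERERERERERERERERERERMzNEQRERERERERERERERERERERERERERERERERERERMzMzRBERERERERERERERERERERERERERERERERERERMzMzMzEREREREREREREREREREREREREREREREREREREzMzMzMREREREREREREREREREREREREREREREREREREzMzMzMxEREREREREREREREREREREREREREREREREREzMzMzMzEREREREREREREREREREREREREREREREREREzMzMzMzMRERERERERERERERERERERERERERERERERETMzMzMzMxERERERERERERERERERERERERERERERERETMzMzMzMzERERERERERERERERERERERERERERERERETMzMzMzMzMRERERERERERERERERERERERERERERERERMzMzMzMzMxERERERERERERERERERERERERERERERERMzMzMzMzMz"/>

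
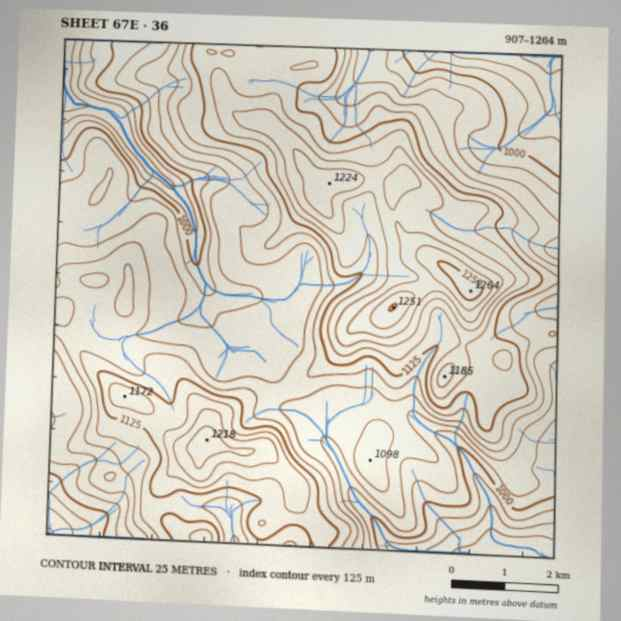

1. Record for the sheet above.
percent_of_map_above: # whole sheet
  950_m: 96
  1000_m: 88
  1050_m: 70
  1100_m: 40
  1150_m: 18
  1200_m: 5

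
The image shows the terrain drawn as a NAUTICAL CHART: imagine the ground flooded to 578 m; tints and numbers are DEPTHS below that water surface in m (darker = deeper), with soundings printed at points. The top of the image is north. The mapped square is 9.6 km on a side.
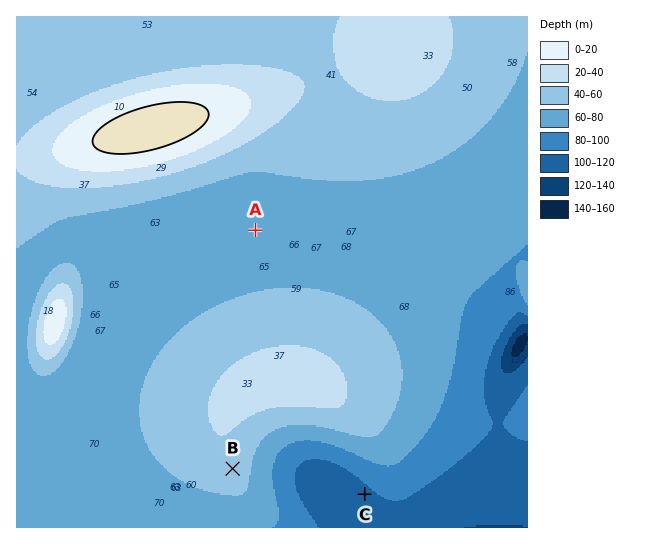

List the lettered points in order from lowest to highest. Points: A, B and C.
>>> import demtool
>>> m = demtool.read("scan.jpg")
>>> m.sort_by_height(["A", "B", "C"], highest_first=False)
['C', 'A', 'B']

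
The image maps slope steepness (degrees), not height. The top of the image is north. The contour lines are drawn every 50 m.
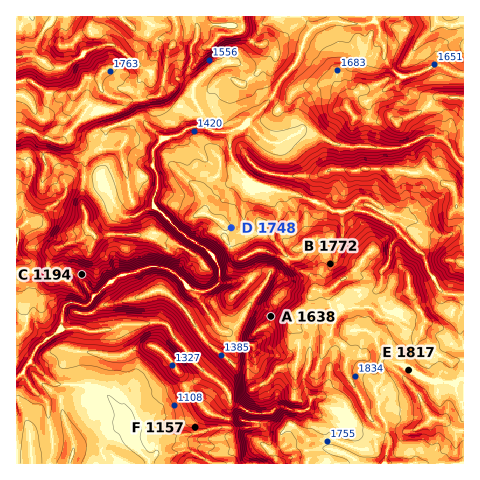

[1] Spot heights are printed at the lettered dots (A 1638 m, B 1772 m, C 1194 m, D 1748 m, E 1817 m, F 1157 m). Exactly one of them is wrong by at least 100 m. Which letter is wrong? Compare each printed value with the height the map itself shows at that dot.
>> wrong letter D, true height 1598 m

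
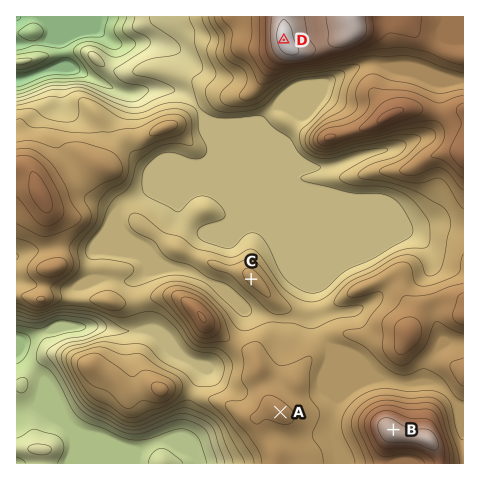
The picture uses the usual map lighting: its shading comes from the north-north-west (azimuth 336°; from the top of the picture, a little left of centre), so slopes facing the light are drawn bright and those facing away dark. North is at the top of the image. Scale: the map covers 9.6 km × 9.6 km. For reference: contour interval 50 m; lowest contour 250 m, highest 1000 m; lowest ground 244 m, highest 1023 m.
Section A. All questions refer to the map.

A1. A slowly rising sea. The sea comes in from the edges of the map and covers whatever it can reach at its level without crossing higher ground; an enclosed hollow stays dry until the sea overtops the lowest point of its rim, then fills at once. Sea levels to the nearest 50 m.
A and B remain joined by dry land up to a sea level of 700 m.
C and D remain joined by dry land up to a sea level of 650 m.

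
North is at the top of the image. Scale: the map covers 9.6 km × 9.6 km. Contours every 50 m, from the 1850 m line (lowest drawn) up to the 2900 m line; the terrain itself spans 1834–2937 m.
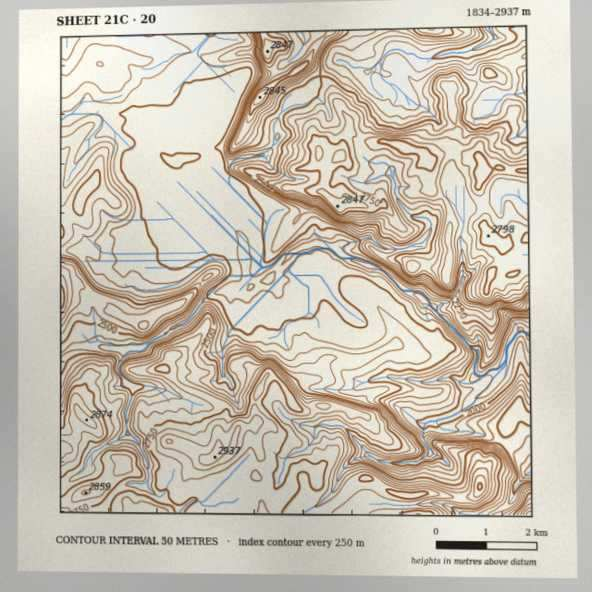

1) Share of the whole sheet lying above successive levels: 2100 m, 96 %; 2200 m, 92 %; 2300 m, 69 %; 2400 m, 54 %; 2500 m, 43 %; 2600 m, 33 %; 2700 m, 19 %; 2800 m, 4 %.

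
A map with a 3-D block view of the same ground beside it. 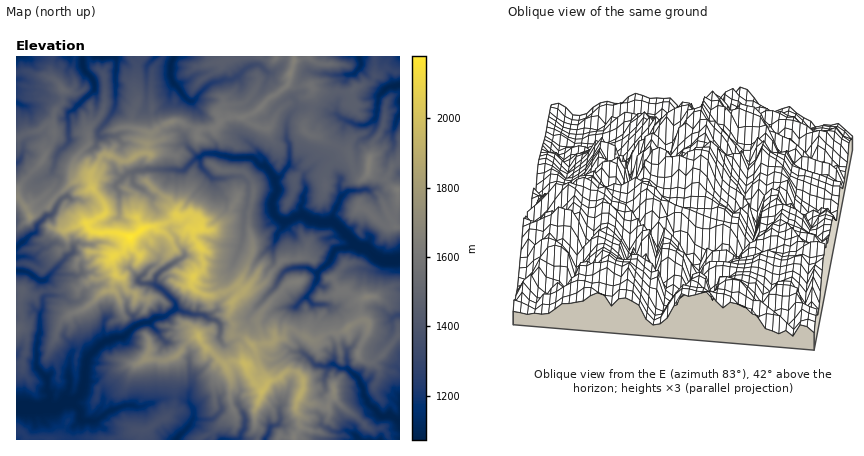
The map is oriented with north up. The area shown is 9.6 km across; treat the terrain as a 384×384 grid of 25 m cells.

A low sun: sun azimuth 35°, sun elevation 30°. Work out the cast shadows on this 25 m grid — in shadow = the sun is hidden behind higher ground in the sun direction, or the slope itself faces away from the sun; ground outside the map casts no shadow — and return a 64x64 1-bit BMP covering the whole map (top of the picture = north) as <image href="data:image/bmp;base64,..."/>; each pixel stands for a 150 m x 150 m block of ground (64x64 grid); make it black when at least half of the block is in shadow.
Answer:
<image width="64" height="64" href="data:image/bmp;base64,Qk0+AgAAAAAAAD4AAAAoAAAAQAAAAEAAAAABAAEAAAAAAAACAAATCwAAEwsAAAIAAAAAAAAA////AAAAAAAAAAAAfwBw9AAAAAA/IAngAAAAAAc+GcAAAAABhy4TgAAAAABnDjIIAAAAALcEBBgAACADvwQAOCAAAAHnAAAwQAAAB/cACCAAAGAHdgIAYAAAew/mAgDwCgR/j+wAA/AYAQfvxAB/4BgAAA+AAO2AGAAADgABxQAAAAwOAAWHAAgDHOYgAQcACIfpgCAAAAAIA/HgIAAAAAiD/yBwAAAACAP//+AAAAAMA/v/4AAAAAgHvf9gAHgAAAOw/4AAeAAGAWD8AAAAAAAfwfAAADAAEA/PwAAAMAA7/xlwAAAAAOP/PYAAD8AAG74z4AAHwAD9/BA+AAAAAD/wEB4AAAA8H/+C3AAABP7f/4CxgAAB/P/4ASEAAgf9/DAAAAAAB/j6ADAAABDH4MwAQAAAGPcAgAAAAAAY8gCAcAAAAACAAAH4AgAAAIMAAMBmAAAYg/AAYAwAAAzD+AAAAADgAIIAAADoAfAwAgAAAP/xgHQAAAABngAJ5gAAAAAEB//mAAAAAAAH/cYAAAAAIA1BBAAAAEEAAIAEAAAAQMAAAwQAAAAAAAAGAADAAAAAAIAAA8gAAAABgAAGCEAAAAAAAAAIwEAACAAAAAAABAAIAAAAAAAEABgAAAAAAA7AMIAAAAoADAAwcAAAAwAMAAAAAD8AAAAAAAHgQAAAACAAAAAAAA=="/>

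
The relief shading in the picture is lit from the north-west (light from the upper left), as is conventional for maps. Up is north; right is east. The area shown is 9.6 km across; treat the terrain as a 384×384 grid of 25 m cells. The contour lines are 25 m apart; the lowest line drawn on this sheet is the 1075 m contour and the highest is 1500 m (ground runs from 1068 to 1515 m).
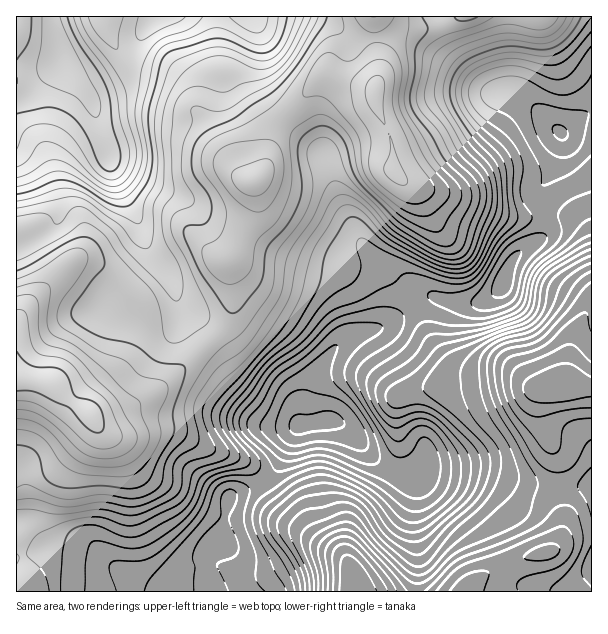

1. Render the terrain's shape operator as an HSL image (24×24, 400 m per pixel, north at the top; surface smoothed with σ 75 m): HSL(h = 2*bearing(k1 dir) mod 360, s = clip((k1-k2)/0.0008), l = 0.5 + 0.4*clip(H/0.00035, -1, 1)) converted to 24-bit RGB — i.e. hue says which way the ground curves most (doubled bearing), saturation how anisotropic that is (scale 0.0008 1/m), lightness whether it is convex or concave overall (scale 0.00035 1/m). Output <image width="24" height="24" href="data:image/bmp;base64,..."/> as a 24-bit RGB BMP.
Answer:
<image width="24" height="24" href="data:image/bmp;base64,Qk32BgAAAAAAADYAAAAoAAAAGAAAABgAAAABABgAAAAAAMAGAAATCwAAEwsAAAAAAAAAAAAAwLyasmSGX3GHbY1whE1ToHRRQn1rjmx/XWWNfm6hmkyeFxY9R5Y47vm/xPDGhL/LBRZvlzjA68PU0I7GnExTg1Y5WZYpL6M4hbw4jVJIjnxzcDRKilc4q7VaN4Y9OYFmXnePazJifCdAN1WUhO/m0vnSvOrDbUWWJw5EMXBqs8ZuzHfO2Z3y48X37trxT8WBslhlm3g5Sj4aVy0wuLNzj6VosZppIXFIKk1kWiaQnKfap+/vQue63/Cg0a9bNTBJIR1nXEu1y4N7jZI9SW01nXNI4JOF0ouscGwyuT9EtnmTPm9+rLZtp69thrxzXMecBzRKJmadidfRw6e8b6KNm9qD2LKsZTiRJi9RL1ZPpFlO2naJkmBkeYJUmcRlw3x2az3WrafLwnithFingb2SqdPDnsjVyixbJA8RA2QAAIMvbLacrsiultmmqjllfhMvPi4mNDtBWGI5rZhGtHNaj2A7ubghgo8wRk9ilU1bu1NquK+UicWVj71yYi8yxC3Wzdz+zPP/N7D8GniEx86MnVE4Nwcg2xQAN6BFISJBeHQ5aoU2kkY3wZZmudOyjXmpVkdFZ1ZIjLWLxujRq8fftZXQjXXSguXfYO10RzQTVzcWFCESa3cSbCMXLwQe//FpbXcmJA8kg7ZYX66CeEllo+KAmbVme0dSTFx9bsuwi+LU0uvZcUaTtEJGjKhNiHM4mVcTNi4YSJI+Ni5RfXg8MBMfaiOB8PXWpybeMKjffNvRcTqiuXeN0NaMnGg+f3pIdpzltOPhYNejqZdYeEB+sIK93pvAnFyItGeLsbhxOmVTK1FaVkKrUiLdh+r10ujquYHuqafdTl6hWC6Rt9XFwMHd1MbrrLzsScS6mr7Hqpe5ekmZnnaiYId8sl6a4oa2oV6g2Z2Sa0dxOHZFClVCNaG6f76pdpB1g16CtYuohV/TTWPj1u/okYjEuY2Pq69xb7pOKHxDlmFRcEJgjGRSmHJMP29vuXaW1nW2yZ6dsHvHiYm7PZSPBywZRIAmT188mopgadSTQqjQUKrx2crmxijc4XeEv5Js36CcR2Q1PUQkZU5Fg15Wo8eGNUF9bklOxWxMxKyOn4F/e3+ao16zTDuRMIM2KmU3J88kfJo8Om4SBi0GOzYUbAcR1Z9P64OG5pq85FawXY+IP2Jqf7ucndK7ThhuhjFZwc1lsbZ0p7eeaXOlblWtd2i+iIa8Y5aue5hCQR0HioIAAEUDBxsszFdgn8+LxoyXllRI65DS5LjTSKPJf9i1fSpmPxE6tmJzz+XTs8esjKN1fl5oUW55YGyOk32dfylGMwEJv1ce4/zPFdVpACszAPKw1bvftKHKHXAeIYI/6qiouqLJTEuJZQxvpUe9mOzIsW9+1oNyqlRCgYpUTG5URHVhThQ5egQrYo7F0/jq3fDbyWi7ByIsADMLEzADeLAiz6/rMUS4it1kjtrLoxDBUxl5teHCoE2LlUlCxHBAx6qPp5WqcoycPipXKwcswaJ5qOixgth4wqprw3akQ4b7ID7+MJXAWLdHjlt8yoC/z/bYNC2wbQCLzWfNx2YwYygljFtB1MuRn82If6ejmVmzTQNicyKNv/XOyu3fss7cvcriz8/eLU1/HSE+YISNkYt2alxDoNNR0OUvJQ4cIREiny41xIF1qoDBot/Zq8/a7dXZZ6yyXCeLQACJy+Hz1fHdl9uudsWwfYqrz5q3sCfSL1GiQYern2WnhqRbospvuIJNOg1GIBkuhoxEltKCg8HAubTLbJGe0bWAui8zGxQfGRY1gdtb0uWQgNGFe5BoT59ri1mRuESbXGiULzVVcUNTdLWOrZ6Dom5yOwldWj6lesnAy8uNNbw0SJVeumuSwWN24U96UyuIOYataMBqyv+9UbWmrJN4XqadWihhokhSiUFHPiAoMYlCNodGjKBjlEFcJhE0RLBYWqenxMipvMihPWheTZBusmnL6ZfKnU7ETpy7vM+e5/uSKzofiaElPjobJhgeg19CgiRJqJhnT69rWItvTnFjdCNXbS1aYeVoJ2eHqcuJwneChHu7Oty+HUOM33HG6bvSVKPPkrHK9d3WmmC7qENJZiEkGSESPj0fcGc6kMlrWK14ZqVdJiBcZBRNjNyCZuqVDmyltNbKioS5tdavU3uqFg0peUtT69G0o0h0bpQ94bRgwiVGfzJIqzloj1ibQz9rhadPYuQyQpJHm7OLFAEyoVi82fLJcadWE1U/SnkrhW88y9VBXCo+JRgvQHtR1atjsiU61pUldMIoZ4fFn0H46Hi/bZOuP0jRvMba1+PPTIei"/>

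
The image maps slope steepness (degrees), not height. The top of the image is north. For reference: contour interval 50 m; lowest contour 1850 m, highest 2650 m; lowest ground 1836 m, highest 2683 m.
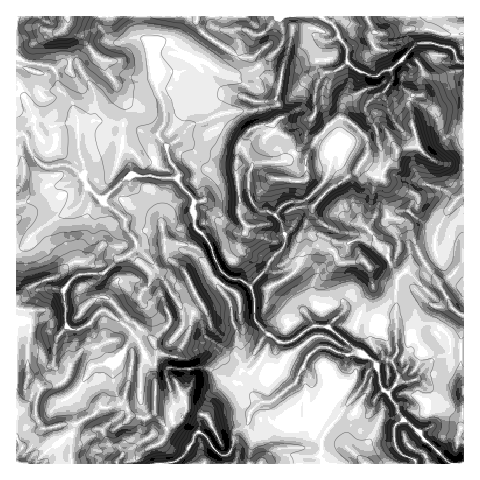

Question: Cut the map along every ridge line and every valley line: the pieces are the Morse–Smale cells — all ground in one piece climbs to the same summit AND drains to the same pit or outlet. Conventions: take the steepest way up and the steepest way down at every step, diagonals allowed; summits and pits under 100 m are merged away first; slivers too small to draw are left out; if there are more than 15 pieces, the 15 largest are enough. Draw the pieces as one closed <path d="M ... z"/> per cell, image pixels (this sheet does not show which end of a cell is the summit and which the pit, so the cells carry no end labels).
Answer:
<path d="M24 134l-8 3 1 327 154 0 13-9 13-23 4 0 6 5 10 15 10 3 1 9 188-1-3-4-9-3-9-11-1-17 9-9-5-8 0-5-8-8-1-6 9-10 9 0 10-3 5-9 16-13 7-1 11-8 8 0 0-33-5-1-9-9-12-24-12-17-17 5-11 7-9-14-3-15-22-7-13 1-4 3-4 9-11 5-13 12-7 17 2 15-9 9-24-38-16-3-15 16-8-6-13-3-9-7-9-25-16-20 0-11-3-5 3-7-2-3-15-18 0-8-9-12-14 2-4 13-21 0-28 23-15-12-3-11-13-10-29-1-10-11-4-15z"/><path d="M292 16l-12 1 3 12 0 12-5 8-22 19-15 6-18 0-26-16-33-16-12 1-2 11 3 22 12 36-1 12-7 10 10 12 2 13 9 14 0 8 15 18 2 3-3 7 3 5 0 11 16 20 9 25 9 7 13 3 8 6 15-16 16 3 24 38 9-9-2-15 7-17 13-12 11-5 4-9 4-3 13-1 12 4-9-17 9-11 10-2 1-4-2-6 1-19-2-5-3-3-10-2-10-10 6-11 0-14-18-19-10-2-7 4-15 15-11 22-9-5-5-4-4-12-14-10 0-6 7-6-5-20 7-33 8-24z"/><path d="M279 16l-262 0-1 120 8-2 2 3 6 17 10 11 29 1 13 10 3 11 16 12 27-23 21 0 4-13 15-3-3-14-10-12 7-10 1-12-12-36-3-31 7-3 11 1 40 21 15 10 18 0 15-6 25-22 2-5 0-12z"/><path d="M321 16l-29 1-1 23-8 24-7 33 5 20-8 8 2 6 13 8 4 12 5 4 9 5 11-22 15-15 7-4 10 2 18 19 0 14-6 11 10 10 10 2 5 8-1 19 2 10 9-3 13 0 17 13 13 2 15-23 10-8 0-132-4-1-14 1-12-6-4 0-18 10-9-8-12 11-5 0-11 7-19-7-8-7-12 8-13 1-5-6 1-17 6-7 14-6-5-10z"/><path d="M463 348l-7 0-11 8-7 1-16 13-5 9-10 3-9 0-9 10 1 6 8 8 0 5 4 7 49 46 13-1z"/><path d="M456 16l-134 1 8 5 7 7 2 9 8 10 0 14 9 8 19 7 11-7 5 0 28-27 14 0 18 5 4-10z"/><path d="M463 196l-9 7-16 24-3 10 1 19-10 8 12 17 12 24 11 10 3-1z"/><path d="M388 214l-12 2-9 12 9 15 12 6 1 13 10 14 10-7 9-1 8-4-9-14-8-26-5-4-13-2z"/><path d="M404 420l-10 8 1 17 9 11 9 3 4 5 33-1z"/><path d="M463 16l-7 2-1 20-4 10-18-5-14 0-15 13-1 4 9 7 18-10 4 0 12 6 17 0z"/><path d="M409 211l-18 1-3 4 16 4 5 4 8 26 9 13 10-7-1-19 3-10-17-6z"/><path d="M201 432l-6 3-2 6-9 14-12 9 55-1 0-8-10-3-10-14z"/><path d="M339 37l-14 5-6 7-1 17 5 6 13-1 11-9 0-14z"/>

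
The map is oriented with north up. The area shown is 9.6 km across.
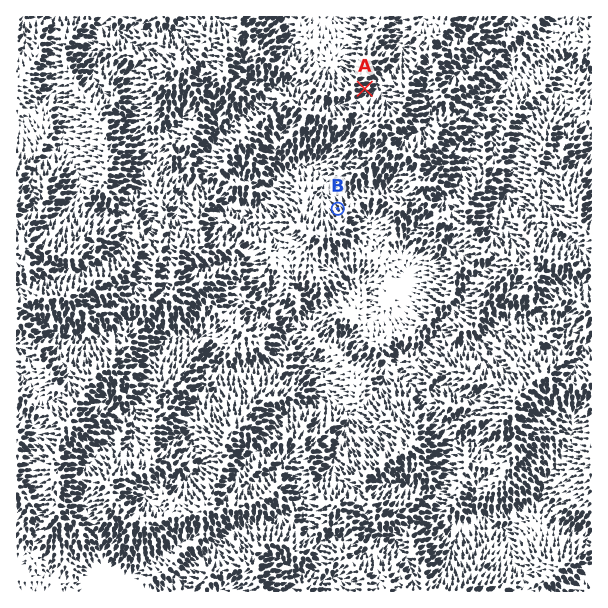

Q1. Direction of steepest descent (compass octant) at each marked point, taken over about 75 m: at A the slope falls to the E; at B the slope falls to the NW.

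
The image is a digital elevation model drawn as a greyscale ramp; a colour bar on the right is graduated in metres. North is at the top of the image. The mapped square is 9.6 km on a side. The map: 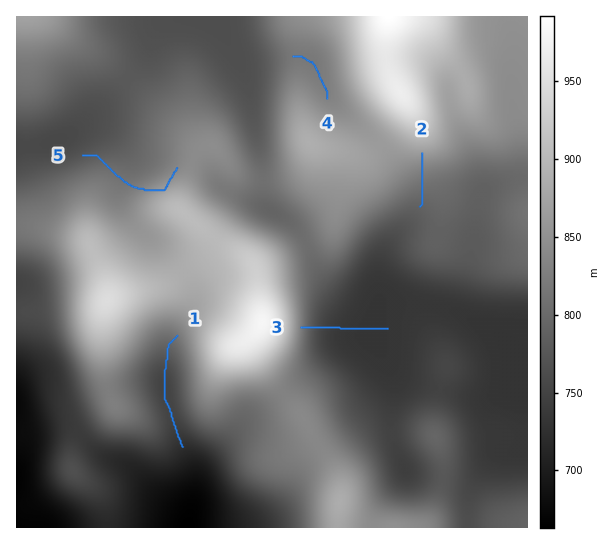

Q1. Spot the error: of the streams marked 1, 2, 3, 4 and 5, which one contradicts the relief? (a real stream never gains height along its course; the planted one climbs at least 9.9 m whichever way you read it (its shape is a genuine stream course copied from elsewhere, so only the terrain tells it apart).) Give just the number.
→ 5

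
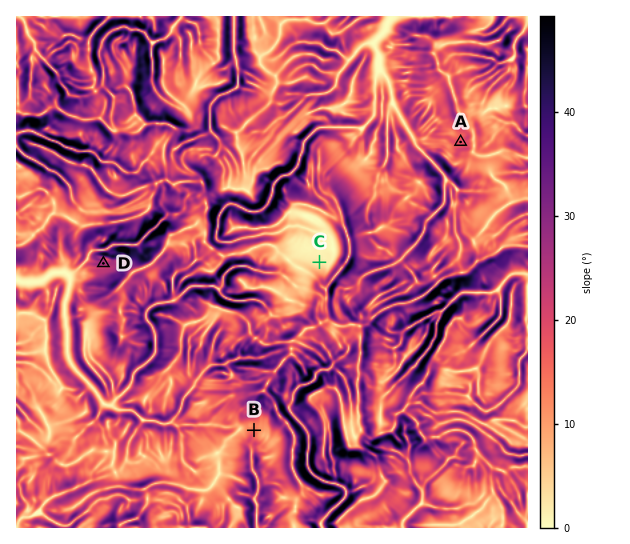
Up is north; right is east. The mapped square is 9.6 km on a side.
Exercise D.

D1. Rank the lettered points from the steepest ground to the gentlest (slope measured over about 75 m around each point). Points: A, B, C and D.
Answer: D A B C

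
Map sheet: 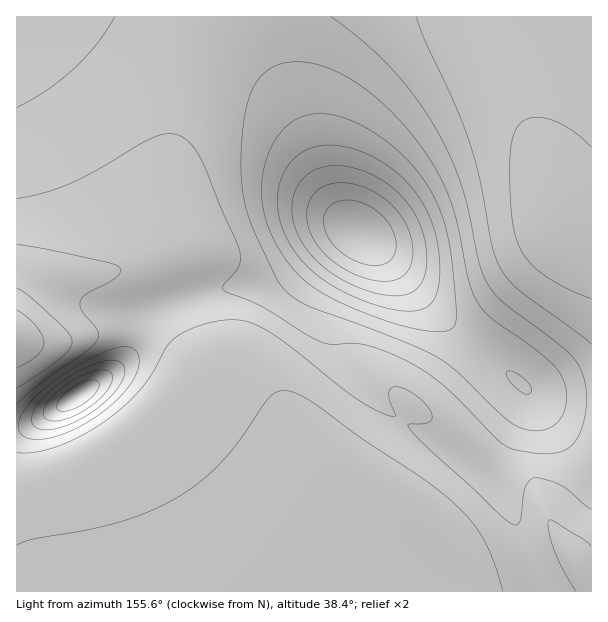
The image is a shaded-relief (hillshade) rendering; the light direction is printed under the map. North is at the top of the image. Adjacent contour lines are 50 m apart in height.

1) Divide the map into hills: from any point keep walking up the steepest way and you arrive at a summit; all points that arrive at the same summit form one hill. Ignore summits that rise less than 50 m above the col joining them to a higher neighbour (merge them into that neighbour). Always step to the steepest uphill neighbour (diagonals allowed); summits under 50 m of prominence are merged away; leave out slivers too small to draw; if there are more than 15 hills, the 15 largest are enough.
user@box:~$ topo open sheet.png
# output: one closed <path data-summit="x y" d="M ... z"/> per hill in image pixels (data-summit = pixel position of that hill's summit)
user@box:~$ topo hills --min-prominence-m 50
<path data-summit="360 233" d="M591 16l-373 0-13 17-11 20-16 49-9 68-1 82-6 4-40 14-29 6-36 2-15 6-10 9-16 24 0 21 20 5 18 0 56-13 21 0 25 8 31 25 24 35 29 28 32 18 25 7 20 1 18 5 73 51 10 14-2 70 175 0z"/><path data-summit="77 396" d="M131 330l-21 0-56 13-18 0-20-4 1 238 6 0 10 5 12 10 370-1 3-69-10-14-73-51-50-9-31-14-21-14-22-22-18-27-16-17-21-16z"/><path data-summit="17 17" d="M216 16l-200 1 1 299 15-23 19-13 53-6 58-18 6-4 1-82 9-68 16-49z"/>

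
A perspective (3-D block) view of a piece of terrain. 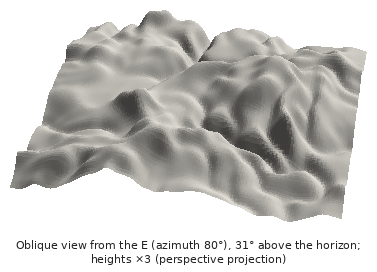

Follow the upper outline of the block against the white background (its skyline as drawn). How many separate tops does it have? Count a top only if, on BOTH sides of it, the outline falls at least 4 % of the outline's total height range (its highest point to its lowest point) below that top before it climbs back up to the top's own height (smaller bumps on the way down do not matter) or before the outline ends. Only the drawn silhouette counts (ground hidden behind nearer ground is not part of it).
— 3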